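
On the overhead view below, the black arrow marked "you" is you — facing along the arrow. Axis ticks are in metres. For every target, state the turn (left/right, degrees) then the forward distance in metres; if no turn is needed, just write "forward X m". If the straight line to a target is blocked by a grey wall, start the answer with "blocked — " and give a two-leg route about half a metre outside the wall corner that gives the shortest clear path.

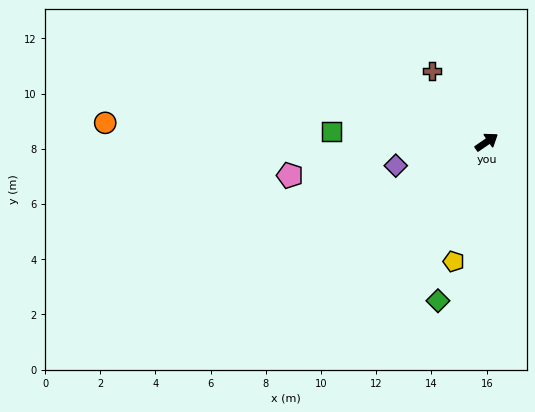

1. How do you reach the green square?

turn left 142°, forward 5.6 m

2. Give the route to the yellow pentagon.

turn right 140°, forward 4.5 m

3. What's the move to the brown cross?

turn left 93°, forward 3.2 m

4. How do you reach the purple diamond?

turn left 160°, forward 3.4 m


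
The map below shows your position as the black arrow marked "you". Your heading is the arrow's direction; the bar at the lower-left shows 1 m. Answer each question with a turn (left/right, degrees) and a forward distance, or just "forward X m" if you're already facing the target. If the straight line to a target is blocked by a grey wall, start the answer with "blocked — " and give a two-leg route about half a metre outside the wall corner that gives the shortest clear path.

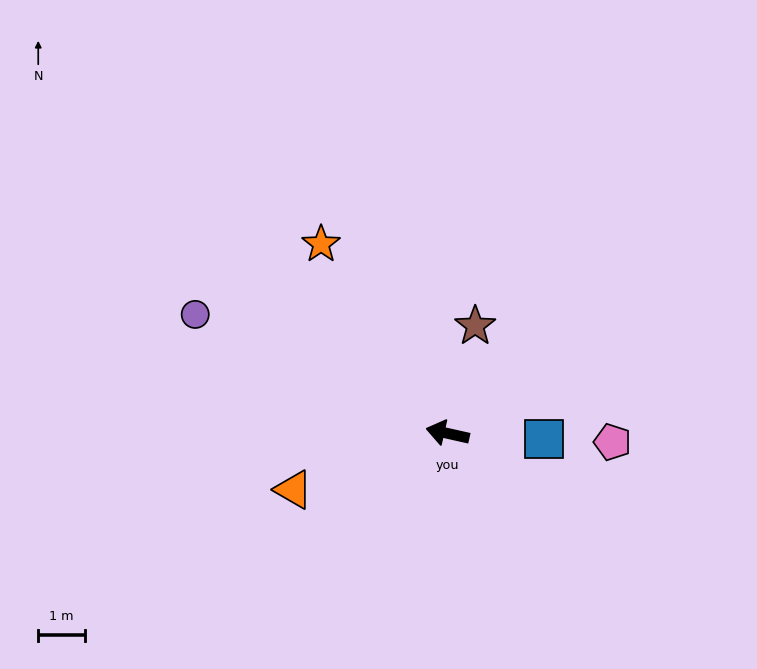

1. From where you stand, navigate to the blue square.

turn right 171°, forward 2.1 m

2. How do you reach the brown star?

turn right 92°, forward 2.4 m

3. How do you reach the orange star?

turn right 44°, forward 4.9 m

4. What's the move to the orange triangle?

turn left 33°, forward 3.5 m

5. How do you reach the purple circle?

turn right 13°, forward 6.0 m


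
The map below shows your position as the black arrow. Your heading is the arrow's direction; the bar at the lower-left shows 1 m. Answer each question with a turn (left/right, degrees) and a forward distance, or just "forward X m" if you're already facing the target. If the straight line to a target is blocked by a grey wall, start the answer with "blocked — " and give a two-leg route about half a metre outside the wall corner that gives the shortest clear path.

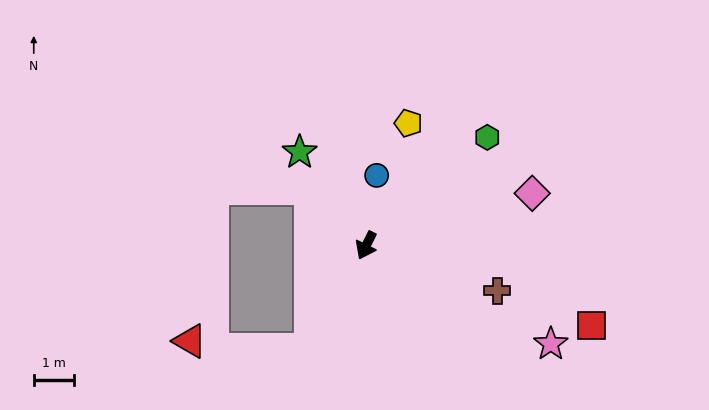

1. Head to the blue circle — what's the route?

turn right 162°, forward 1.8 m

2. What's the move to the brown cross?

turn left 97°, forward 3.5 m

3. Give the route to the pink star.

turn left 88°, forward 5.3 m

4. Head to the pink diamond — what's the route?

turn left 134°, forward 4.4 m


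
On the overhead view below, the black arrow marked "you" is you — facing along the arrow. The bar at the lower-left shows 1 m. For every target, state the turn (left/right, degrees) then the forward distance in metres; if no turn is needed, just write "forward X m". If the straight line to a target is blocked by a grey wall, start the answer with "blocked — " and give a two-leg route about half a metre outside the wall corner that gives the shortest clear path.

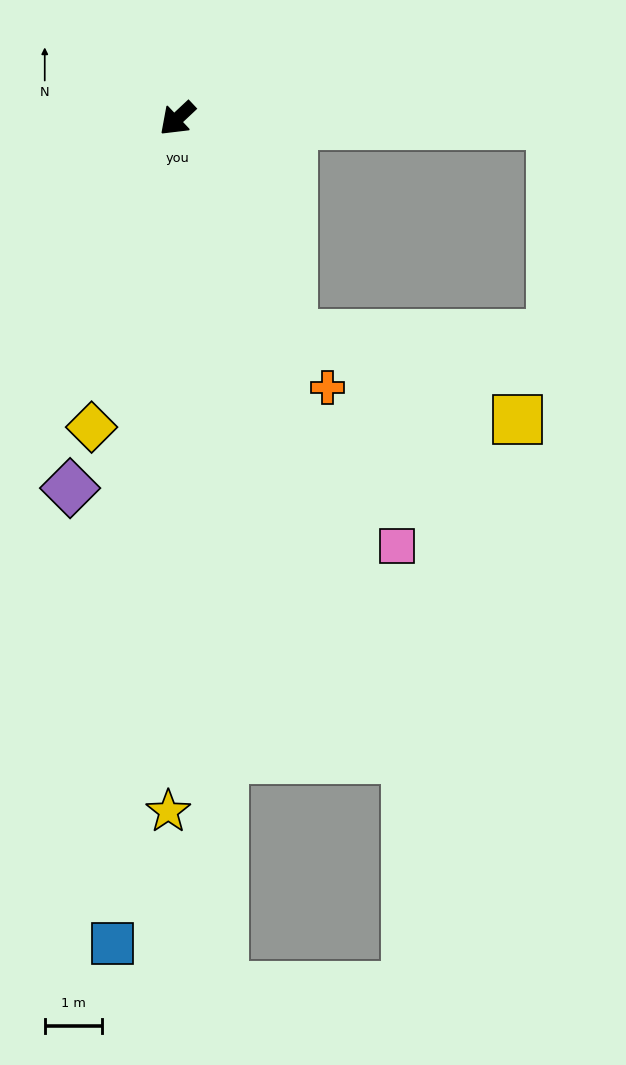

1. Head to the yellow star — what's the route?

turn left 46°, forward 12.1 m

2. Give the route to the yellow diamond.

turn left 31°, forward 5.6 m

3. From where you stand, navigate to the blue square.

turn left 42°, forward 14.4 m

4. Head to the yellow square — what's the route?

blocked — turn left 75°, forward 4.3 m, then turn left 41°, forward 4.2 m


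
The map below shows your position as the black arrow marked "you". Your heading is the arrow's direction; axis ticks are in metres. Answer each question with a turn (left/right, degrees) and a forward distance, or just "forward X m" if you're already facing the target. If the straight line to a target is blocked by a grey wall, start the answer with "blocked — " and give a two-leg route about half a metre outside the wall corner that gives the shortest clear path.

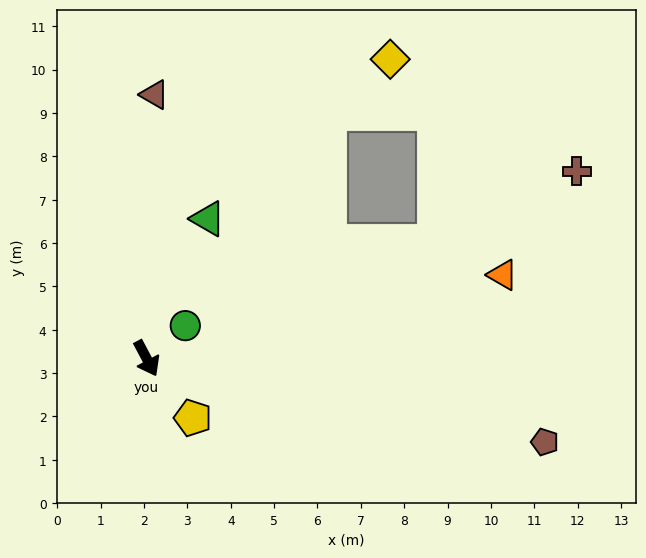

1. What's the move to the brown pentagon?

turn left 50°, forward 9.4 m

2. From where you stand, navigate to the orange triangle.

turn left 75°, forward 8.4 m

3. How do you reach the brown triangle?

turn left 150°, forward 6.1 m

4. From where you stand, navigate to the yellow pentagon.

turn left 10°, forward 1.7 m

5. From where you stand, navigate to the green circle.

turn left 102°, forward 1.2 m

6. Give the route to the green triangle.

turn left 128°, forward 3.5 m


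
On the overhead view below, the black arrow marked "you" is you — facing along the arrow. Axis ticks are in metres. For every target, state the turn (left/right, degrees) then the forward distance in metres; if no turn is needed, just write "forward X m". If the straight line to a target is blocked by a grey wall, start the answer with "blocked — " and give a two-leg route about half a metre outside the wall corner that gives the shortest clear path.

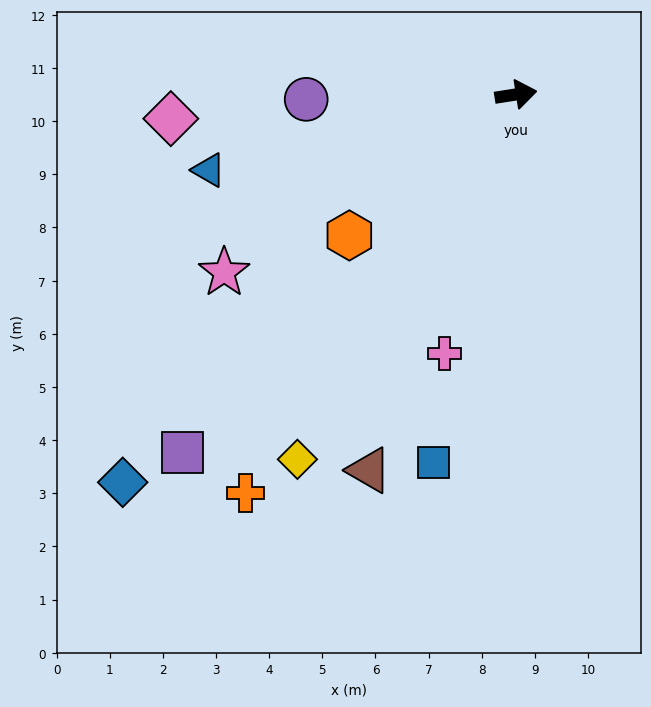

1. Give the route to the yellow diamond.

turn right 130°, forward 8.0 m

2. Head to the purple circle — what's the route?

turn left 172°, forward 3.9 m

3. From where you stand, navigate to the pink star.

turn right 158°, forward 6.4 m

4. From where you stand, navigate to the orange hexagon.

turn right 149°, forward 4.1 m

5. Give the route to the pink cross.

turn right 114°, forward 5.1 m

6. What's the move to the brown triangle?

turn right 120°, forward 7.6 m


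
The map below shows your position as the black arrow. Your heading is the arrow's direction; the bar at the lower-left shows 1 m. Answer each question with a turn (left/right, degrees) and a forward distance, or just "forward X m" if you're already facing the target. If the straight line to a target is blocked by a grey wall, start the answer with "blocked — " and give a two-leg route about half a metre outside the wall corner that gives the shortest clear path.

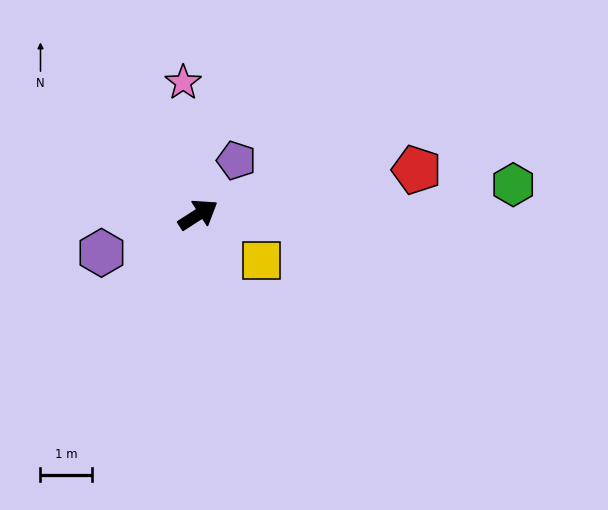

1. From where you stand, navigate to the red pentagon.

turn right 21°, forward 4.3 m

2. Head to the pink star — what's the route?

turn left 64°, forward 2.6 m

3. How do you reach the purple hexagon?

turn left 169°, forward 2.0 m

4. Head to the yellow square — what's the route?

turn right 69°, forward 1.5 m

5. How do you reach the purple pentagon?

turn left 22°, forward 1.3 m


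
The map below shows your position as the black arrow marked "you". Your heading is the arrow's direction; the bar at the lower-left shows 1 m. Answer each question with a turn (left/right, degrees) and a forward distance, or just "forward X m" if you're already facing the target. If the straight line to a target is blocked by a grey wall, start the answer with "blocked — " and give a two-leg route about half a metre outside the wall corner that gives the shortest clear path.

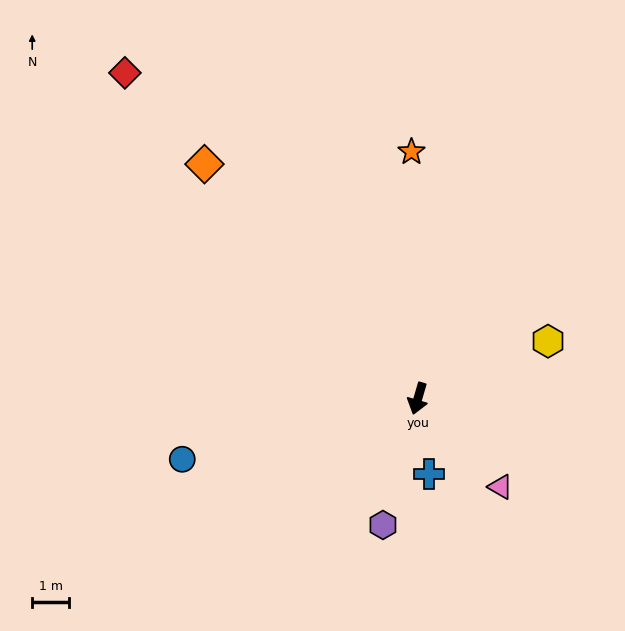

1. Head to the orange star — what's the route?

turn right 162°, forward 6.7 m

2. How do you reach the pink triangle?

turn left 59°, forward 3.3 m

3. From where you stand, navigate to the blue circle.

turn right 59°, forward 6.6 m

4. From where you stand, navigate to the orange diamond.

turn right 121°, forward 8.6 m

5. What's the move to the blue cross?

turn left 25°, forward 2.1 m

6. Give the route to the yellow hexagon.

turn left 130°, forward 3.8 m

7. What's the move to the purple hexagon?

forward 3.5 m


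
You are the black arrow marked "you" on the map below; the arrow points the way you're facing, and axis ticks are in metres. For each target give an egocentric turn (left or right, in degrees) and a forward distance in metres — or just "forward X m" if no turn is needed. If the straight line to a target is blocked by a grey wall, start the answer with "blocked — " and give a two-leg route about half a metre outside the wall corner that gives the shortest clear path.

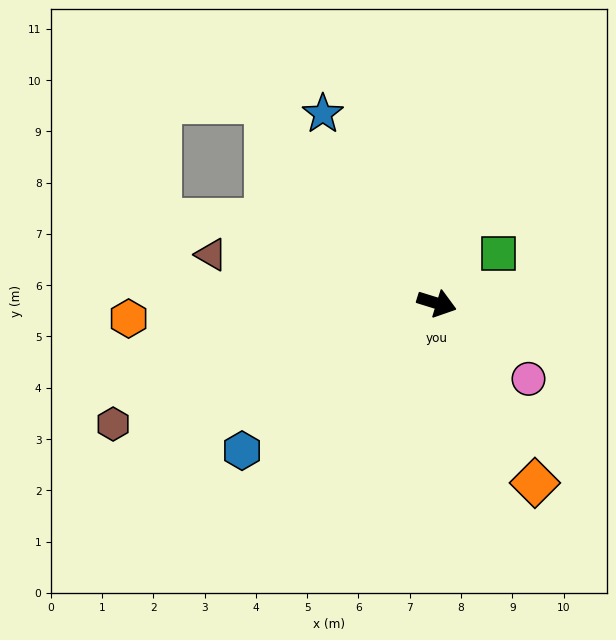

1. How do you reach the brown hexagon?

turn right 142°, forward 6.7 m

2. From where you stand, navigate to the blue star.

turn left 138°, forward 4.3 m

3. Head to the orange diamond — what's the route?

turn right 44°, forward 4.0 m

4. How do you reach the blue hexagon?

turn right 126°, forward 4.8 m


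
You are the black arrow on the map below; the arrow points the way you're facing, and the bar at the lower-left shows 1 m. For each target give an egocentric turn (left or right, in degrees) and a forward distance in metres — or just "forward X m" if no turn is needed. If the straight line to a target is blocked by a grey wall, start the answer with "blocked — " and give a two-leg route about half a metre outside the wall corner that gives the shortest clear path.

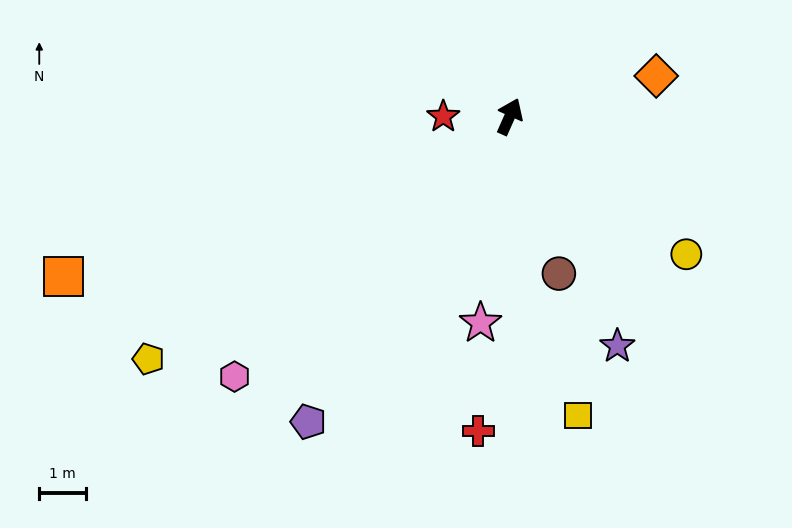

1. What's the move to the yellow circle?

turn right 104°, forward 4.8 m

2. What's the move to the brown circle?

turn right 139°, forward 3.5 m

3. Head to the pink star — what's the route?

turn right 164°, forward 4.4 m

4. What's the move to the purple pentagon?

turn left 171°, forward 7.8 m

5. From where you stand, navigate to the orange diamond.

turn right 51°, forward 3.2 m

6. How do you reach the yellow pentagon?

turn left 148°, forward 9.3 m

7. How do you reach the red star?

turn left 114°, forward 1.4 m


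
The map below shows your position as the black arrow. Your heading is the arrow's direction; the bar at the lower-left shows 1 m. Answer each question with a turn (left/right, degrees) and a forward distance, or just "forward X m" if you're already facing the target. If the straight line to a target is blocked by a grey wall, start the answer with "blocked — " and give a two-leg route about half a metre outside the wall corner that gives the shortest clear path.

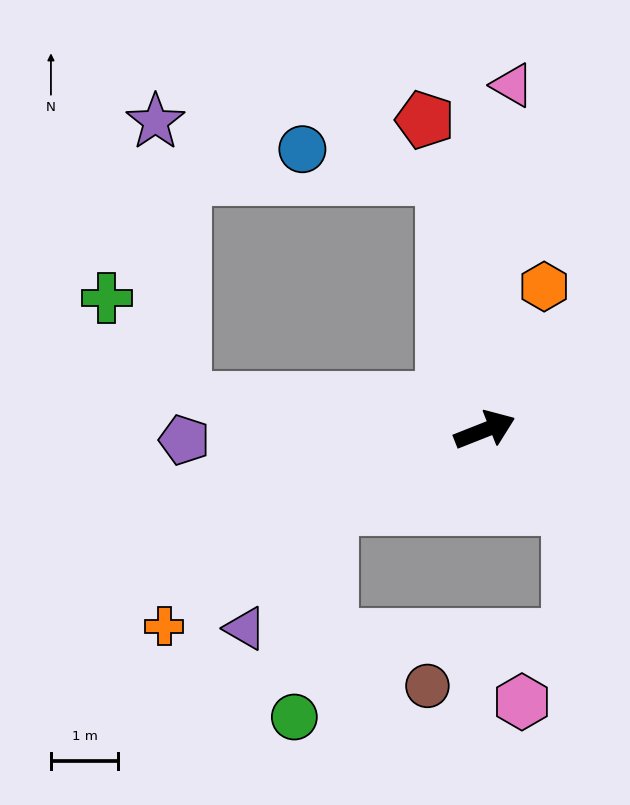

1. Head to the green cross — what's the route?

blocked — turn left 153°, forward 4.5 m, then turn right 48°, forward 1.9 m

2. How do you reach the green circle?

blocked — turn right 175°, forward 2.6 m, then turn left 54°, forward 3.2 m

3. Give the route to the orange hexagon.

turn left 46°, forward 2.3 m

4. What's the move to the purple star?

blocked — turn left 153°, forward 4.5 m, then turn right 79°, forward 4.2 m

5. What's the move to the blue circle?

blocked — turn left 77°, forward 3.8 m, then turn left 70°, forward 2.2 m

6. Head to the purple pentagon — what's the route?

turn left 160°, forward 4.5 m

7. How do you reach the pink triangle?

turn left 64°, forward 5.2 m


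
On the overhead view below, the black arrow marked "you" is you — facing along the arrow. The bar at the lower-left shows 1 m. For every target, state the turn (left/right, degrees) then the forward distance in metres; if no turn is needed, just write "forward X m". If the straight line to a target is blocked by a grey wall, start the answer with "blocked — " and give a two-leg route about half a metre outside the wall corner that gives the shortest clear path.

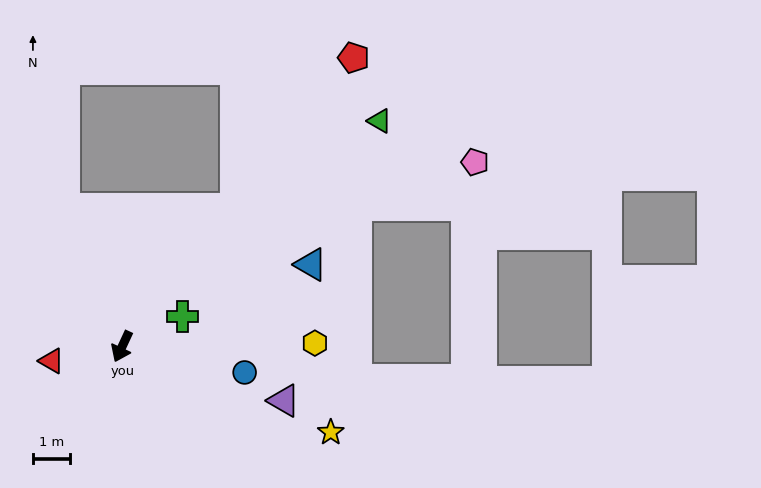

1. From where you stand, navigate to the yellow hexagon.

turn left 116°, forward 5.1 m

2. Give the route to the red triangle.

turn right 54°, forward 1.9 m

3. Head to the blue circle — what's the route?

turn left 103°, forward 3.3 m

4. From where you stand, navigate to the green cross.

turn left 142°, forward 1.8 m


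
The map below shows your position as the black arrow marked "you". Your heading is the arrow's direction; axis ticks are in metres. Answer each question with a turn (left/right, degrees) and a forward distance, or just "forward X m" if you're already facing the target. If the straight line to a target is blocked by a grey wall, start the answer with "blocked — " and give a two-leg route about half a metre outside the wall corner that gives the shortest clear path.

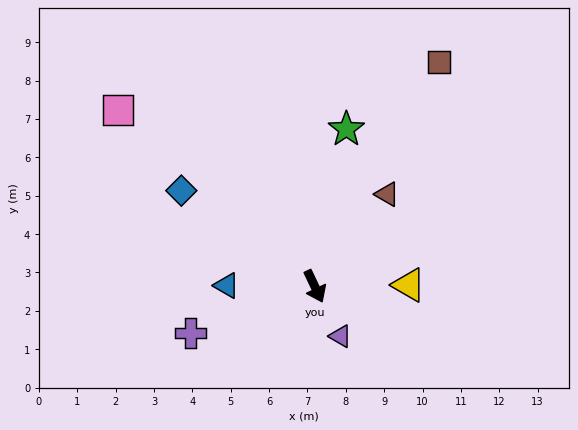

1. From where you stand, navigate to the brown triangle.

turn left 116°, forward 3.1 m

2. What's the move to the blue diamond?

turn right 151°, forward 4.3 m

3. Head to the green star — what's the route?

turn left 143°, forward 4.2 m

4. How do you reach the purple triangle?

forward 1.5 m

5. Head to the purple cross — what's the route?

turn right 95°, forward 3.5 m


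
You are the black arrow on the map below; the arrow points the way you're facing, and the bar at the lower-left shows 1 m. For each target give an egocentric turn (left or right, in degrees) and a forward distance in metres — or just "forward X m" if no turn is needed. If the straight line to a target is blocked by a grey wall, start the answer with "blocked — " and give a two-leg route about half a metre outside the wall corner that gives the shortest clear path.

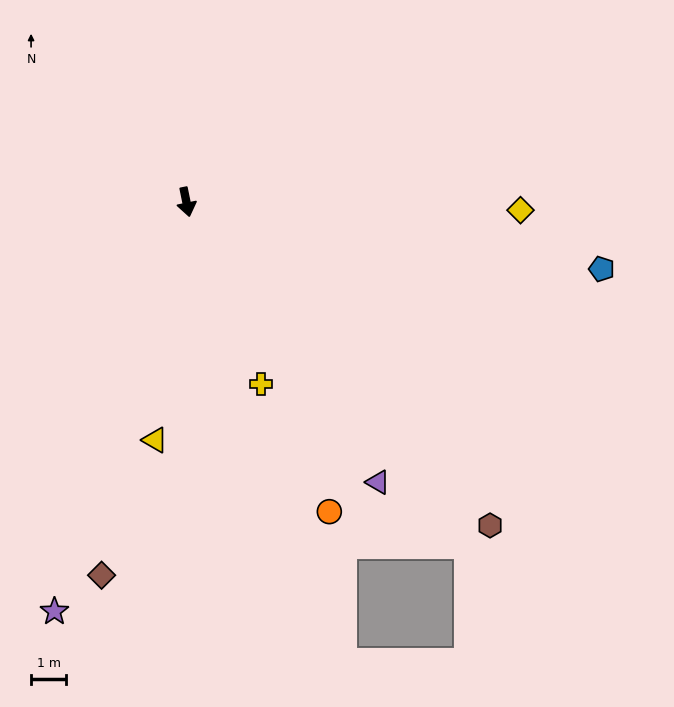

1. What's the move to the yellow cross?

turn left 11°, forward 5.6 m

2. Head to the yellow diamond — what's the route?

turn left 77°, forward 9.5 m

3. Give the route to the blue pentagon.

turn left 69°, forward 12.0 m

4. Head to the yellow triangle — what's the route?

turn right 19°, forward 6.8 m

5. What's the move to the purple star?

turn right 29°, forward 12.3 m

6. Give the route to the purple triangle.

turn left 23°, forward 9.7 m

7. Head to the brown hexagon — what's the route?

turn left 32°, forward 12.7 m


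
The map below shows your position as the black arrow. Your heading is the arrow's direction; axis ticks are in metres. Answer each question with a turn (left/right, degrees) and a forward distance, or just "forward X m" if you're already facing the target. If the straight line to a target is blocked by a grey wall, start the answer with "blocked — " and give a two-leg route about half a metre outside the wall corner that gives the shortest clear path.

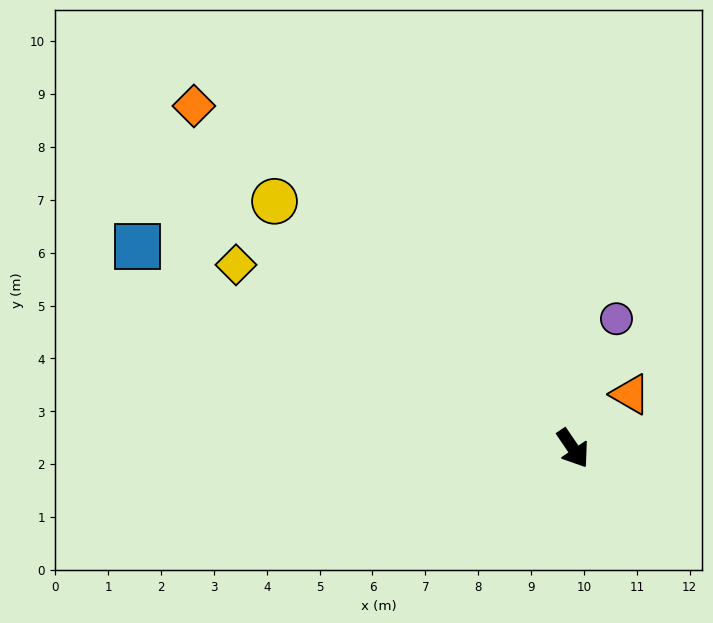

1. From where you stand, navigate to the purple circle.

turn left 127°, forward 2.6 m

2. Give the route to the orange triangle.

turn left 99°, forward 1.5 m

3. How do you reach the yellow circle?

turn right 164°, forward 7.3 m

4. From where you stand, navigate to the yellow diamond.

turn right 153°, forward 7.3 m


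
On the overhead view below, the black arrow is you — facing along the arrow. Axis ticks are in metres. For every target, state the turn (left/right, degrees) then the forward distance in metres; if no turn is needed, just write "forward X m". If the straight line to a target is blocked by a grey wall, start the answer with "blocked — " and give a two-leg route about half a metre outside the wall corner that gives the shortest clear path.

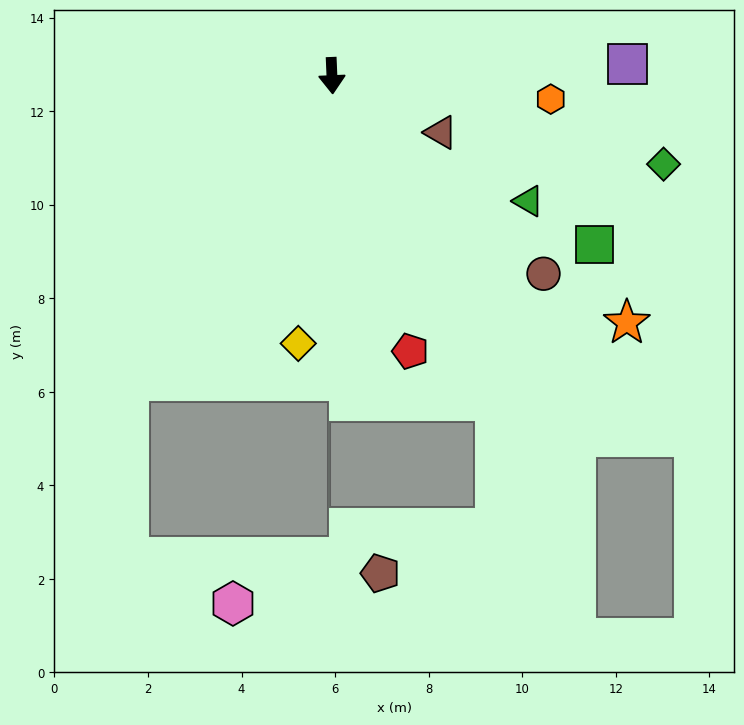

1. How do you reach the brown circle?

turn left 45°, forward 6.2 m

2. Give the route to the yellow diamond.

turn right 10°, forward 5.8 m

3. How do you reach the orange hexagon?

turn left 81°, forward 4.7 m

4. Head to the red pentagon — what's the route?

turn left 13°, forward 6.1 m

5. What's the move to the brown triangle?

turn left 60°, forward 2.6 m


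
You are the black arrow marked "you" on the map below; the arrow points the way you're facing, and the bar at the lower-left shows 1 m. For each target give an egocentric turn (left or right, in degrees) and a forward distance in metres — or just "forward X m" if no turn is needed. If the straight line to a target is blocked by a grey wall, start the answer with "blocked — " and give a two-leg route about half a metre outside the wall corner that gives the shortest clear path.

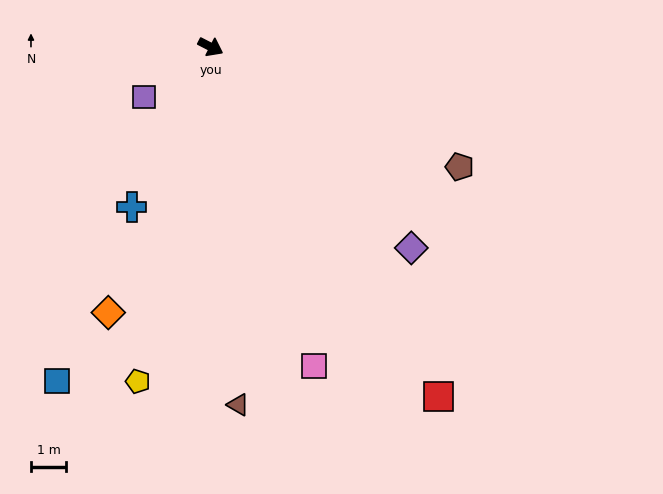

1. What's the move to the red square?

turn right 30°, forward 11.9 m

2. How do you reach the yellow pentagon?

turn right 75°, forward 9.7 m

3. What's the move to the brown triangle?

turn right 58°, forward 10.2 m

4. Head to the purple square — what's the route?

turn right 116°, forward 2.4 m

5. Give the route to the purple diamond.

turn right 18°, forward 8.1 m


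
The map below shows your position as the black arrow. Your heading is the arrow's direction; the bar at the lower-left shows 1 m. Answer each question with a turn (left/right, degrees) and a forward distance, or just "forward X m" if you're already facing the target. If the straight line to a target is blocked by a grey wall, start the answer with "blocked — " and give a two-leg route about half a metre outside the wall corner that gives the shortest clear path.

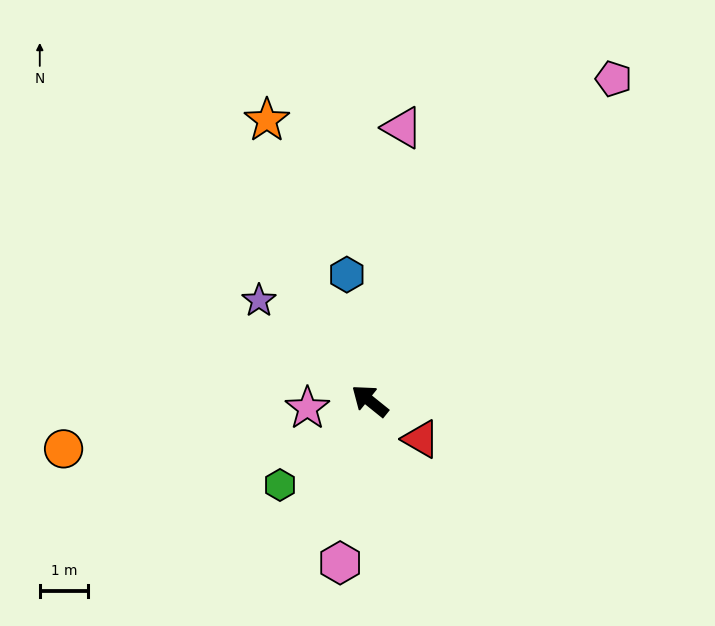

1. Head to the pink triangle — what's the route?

turn right 58°, forward 5.7 m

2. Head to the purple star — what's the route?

turn right 3°, forward 3.1 m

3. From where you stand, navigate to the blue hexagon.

turn right 41°, forward 2.7 m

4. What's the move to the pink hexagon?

turn left 118°, forward 3.4 m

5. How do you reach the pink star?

turn left 46°, forward 1.3 m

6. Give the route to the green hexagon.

turn left 82°, forward 2.6 m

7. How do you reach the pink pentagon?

turn right 88°, forward 8.4 m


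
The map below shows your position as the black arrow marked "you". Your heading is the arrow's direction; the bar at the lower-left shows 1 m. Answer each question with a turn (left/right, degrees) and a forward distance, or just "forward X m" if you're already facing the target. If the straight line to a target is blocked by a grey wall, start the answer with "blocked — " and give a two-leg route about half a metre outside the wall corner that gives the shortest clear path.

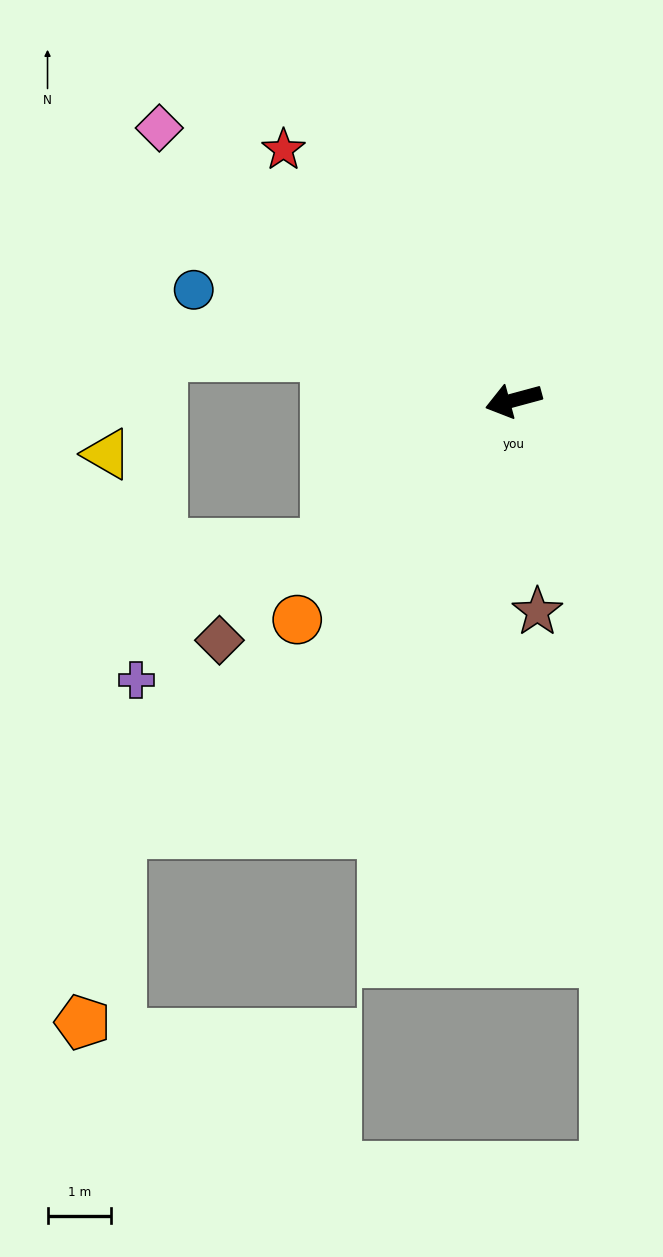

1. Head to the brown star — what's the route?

turn left 81°, forward 3.4 m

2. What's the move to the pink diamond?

turn right 53°, forward 7.1 m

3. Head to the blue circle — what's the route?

turn right 34°, forward 5.4 m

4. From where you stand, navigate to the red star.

turn right 63°, forward 5.4 m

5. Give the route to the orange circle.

turn left 30°, forward 4.9 m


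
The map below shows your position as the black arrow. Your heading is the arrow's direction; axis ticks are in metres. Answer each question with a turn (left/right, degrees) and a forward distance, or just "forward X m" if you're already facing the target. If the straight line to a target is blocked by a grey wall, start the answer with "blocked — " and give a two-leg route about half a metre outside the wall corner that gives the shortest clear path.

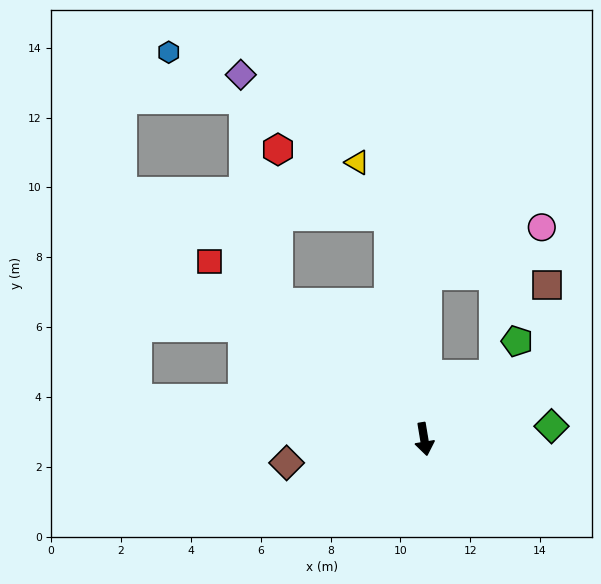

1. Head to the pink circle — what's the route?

blocked — turn left 170°, forward 4.7 m, then turn right 67°, forward 3.6 m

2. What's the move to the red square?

turn right 139°, forward 8.0 m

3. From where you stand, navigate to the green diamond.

turn left 86°, forward 3.7 m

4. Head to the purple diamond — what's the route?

blocked — turn right 143°, forward 5.7 m, then turn right 37°, forward 6.6 m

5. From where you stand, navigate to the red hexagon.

blocked — turn right 143°, forward 5.7 m, then turn right 46°, forward 4.4 m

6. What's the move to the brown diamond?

turn right 90°, forward 4.0 m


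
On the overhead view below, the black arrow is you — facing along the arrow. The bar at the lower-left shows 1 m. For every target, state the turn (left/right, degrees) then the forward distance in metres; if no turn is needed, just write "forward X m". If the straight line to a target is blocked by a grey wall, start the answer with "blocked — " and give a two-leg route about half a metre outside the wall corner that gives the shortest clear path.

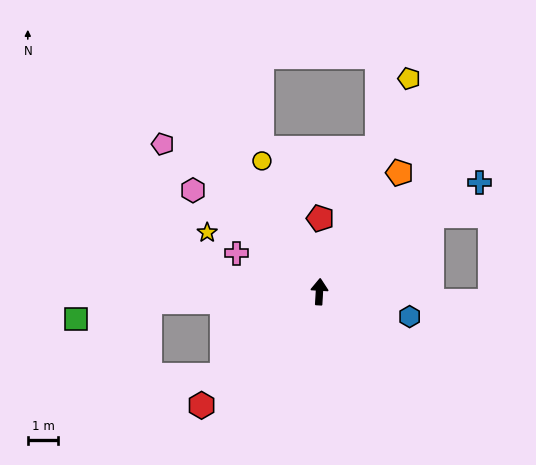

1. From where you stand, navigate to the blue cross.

turn right 52°, forward 6.4 m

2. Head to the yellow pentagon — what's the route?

turn right 19°, forward 7.6 m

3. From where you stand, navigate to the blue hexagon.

turn right 102°, forward 3.1 m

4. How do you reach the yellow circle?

turn left 27°, forward 4.7 m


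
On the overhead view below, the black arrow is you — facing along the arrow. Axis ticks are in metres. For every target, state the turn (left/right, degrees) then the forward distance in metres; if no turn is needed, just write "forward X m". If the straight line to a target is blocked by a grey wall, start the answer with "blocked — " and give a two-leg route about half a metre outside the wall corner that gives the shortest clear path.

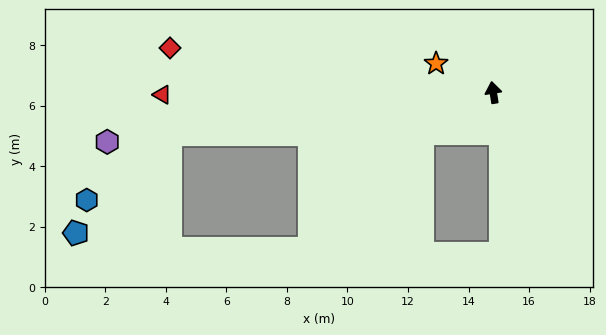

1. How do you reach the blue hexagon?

blocked — turn left 88°, forward 10.8 m, then turn left 32°, forward 3.5 m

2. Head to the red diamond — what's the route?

turn left 73°, forward 10.8 m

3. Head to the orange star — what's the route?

turn left 54°, forward 2.1 m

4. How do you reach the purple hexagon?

turn left 88°, forward 12.9 m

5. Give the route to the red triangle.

turn left 81°, forward 10.9 m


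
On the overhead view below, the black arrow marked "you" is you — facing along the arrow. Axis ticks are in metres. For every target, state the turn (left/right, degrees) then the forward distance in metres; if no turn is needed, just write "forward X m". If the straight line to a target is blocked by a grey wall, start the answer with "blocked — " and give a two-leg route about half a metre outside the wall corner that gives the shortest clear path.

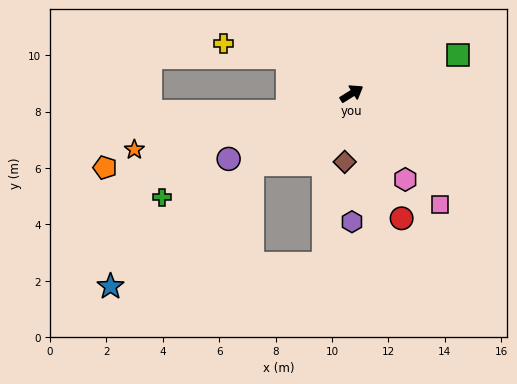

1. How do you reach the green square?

turn right 12°, forward 4.0 m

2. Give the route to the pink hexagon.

turn right 90°, forward 3.6 m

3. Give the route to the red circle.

turn right 100°, forward 4.8 m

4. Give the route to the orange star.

turn left 163°, forward 8.0 m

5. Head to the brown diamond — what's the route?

turn right 128°, forward 2.4 m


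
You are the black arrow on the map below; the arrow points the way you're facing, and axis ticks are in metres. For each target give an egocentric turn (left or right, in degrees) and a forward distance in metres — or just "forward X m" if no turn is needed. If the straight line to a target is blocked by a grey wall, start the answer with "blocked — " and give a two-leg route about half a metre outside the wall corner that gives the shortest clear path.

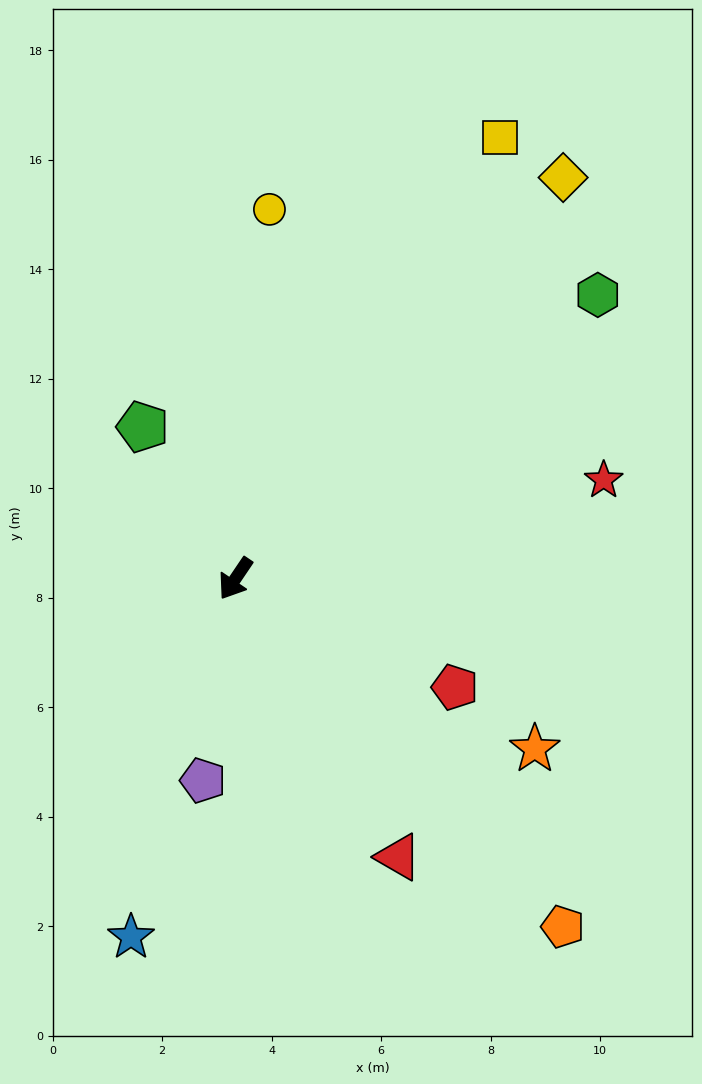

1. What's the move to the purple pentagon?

turn left 25°, forward 3.7 m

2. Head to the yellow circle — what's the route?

turn right 151°, forward 6.8 m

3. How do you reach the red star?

turn left 139°, forward 7.0 m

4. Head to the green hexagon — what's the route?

turn left 162°, forward 8.4 m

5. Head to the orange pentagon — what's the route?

turn left 77°, forward 8.7 m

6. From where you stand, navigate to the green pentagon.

turn right 115°, forward 3.2 m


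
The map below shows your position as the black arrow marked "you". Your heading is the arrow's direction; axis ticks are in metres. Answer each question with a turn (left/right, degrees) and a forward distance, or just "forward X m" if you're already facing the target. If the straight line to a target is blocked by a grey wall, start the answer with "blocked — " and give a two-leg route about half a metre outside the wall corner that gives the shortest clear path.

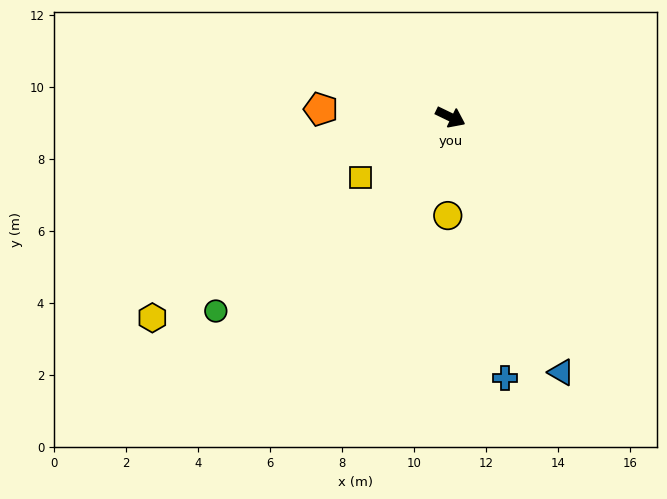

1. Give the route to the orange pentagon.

turn right 158°, forward 3.6 m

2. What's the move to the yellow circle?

turn right 66°, forward 2.7 m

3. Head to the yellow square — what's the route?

turn right 120°, forward 3.0 m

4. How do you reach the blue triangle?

turn right 41°, forward 7.7 m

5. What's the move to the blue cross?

turn right 52°, forward 7.4 m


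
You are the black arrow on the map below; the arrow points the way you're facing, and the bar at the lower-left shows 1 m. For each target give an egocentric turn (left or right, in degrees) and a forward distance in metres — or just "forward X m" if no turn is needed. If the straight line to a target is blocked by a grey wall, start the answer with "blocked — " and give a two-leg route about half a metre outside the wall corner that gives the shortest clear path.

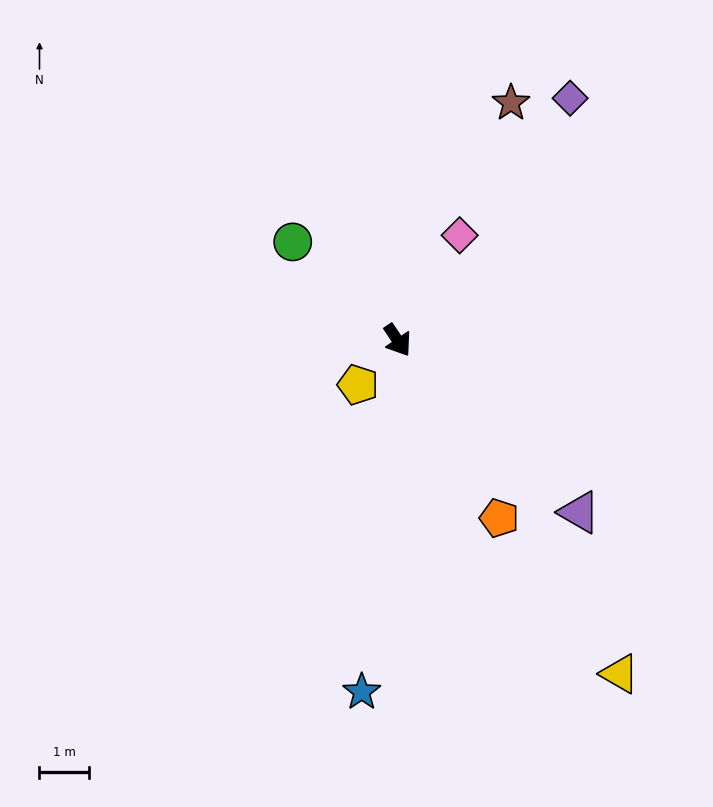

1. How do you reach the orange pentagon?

turn right 4°, forward 4.1 m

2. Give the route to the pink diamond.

turn left 115°, forward 2.4 m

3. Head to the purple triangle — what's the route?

turn left 13°, forward 5.0 m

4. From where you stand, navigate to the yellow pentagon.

turn right 76°, forward 1.2 m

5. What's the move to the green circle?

turn right 167°, forward 2.9 m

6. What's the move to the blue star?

turn right 40°, forward 7.1 m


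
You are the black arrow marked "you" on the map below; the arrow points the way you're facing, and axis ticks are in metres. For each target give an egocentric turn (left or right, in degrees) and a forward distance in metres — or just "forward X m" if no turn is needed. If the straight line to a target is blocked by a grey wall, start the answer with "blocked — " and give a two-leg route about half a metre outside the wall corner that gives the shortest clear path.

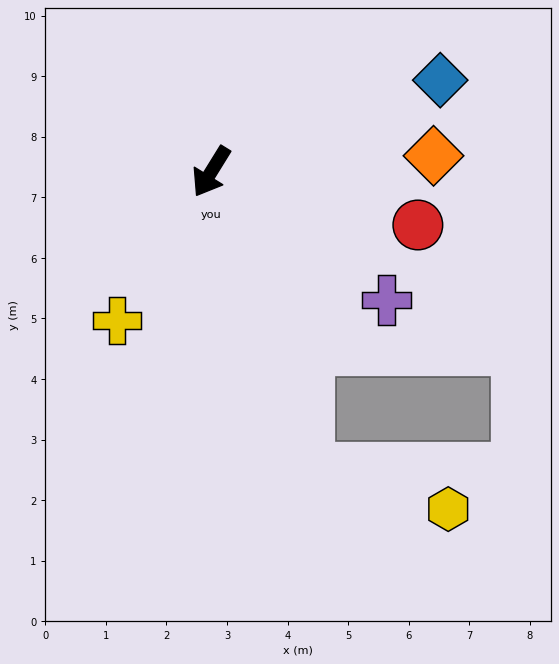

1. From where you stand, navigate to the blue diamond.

turn left 144°, forward 4.1 m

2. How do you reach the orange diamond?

turn left 126°, forward 3.7 m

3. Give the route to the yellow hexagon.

blocked — turn left 50°, forward 5.2 m, then turn left 55°, forward 2.4 m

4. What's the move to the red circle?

turn left 107°, forward 3.5 m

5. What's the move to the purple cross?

turn left 86°, forward 3.6 m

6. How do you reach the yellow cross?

forward 2.9 m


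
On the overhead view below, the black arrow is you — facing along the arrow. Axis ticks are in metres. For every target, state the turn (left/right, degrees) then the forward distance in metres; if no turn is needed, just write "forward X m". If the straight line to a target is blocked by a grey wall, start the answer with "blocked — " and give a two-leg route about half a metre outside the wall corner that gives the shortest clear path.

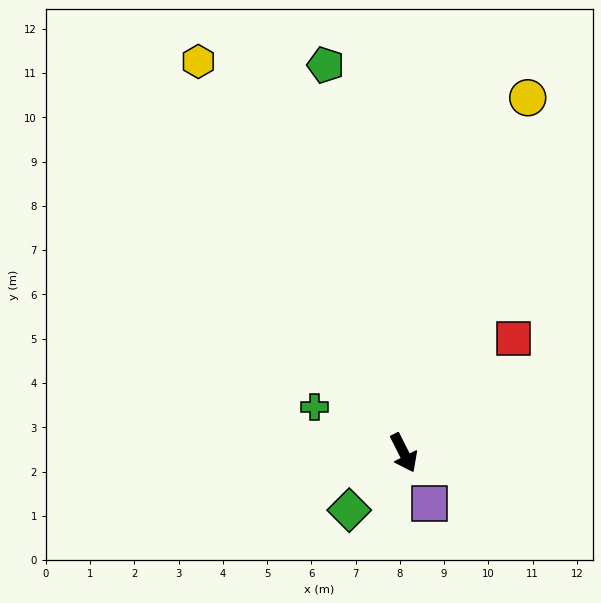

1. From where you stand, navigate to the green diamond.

turn right 70°, forward 1.8 m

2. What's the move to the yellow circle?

turn left 134°, forward 8.5 m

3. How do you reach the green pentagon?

turn left 165°, forward 8.9 m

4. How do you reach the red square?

turn left 110°, forward 3.6 m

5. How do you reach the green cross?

turn right 144°, forward 2.3 m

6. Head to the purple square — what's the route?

forward 1.3 m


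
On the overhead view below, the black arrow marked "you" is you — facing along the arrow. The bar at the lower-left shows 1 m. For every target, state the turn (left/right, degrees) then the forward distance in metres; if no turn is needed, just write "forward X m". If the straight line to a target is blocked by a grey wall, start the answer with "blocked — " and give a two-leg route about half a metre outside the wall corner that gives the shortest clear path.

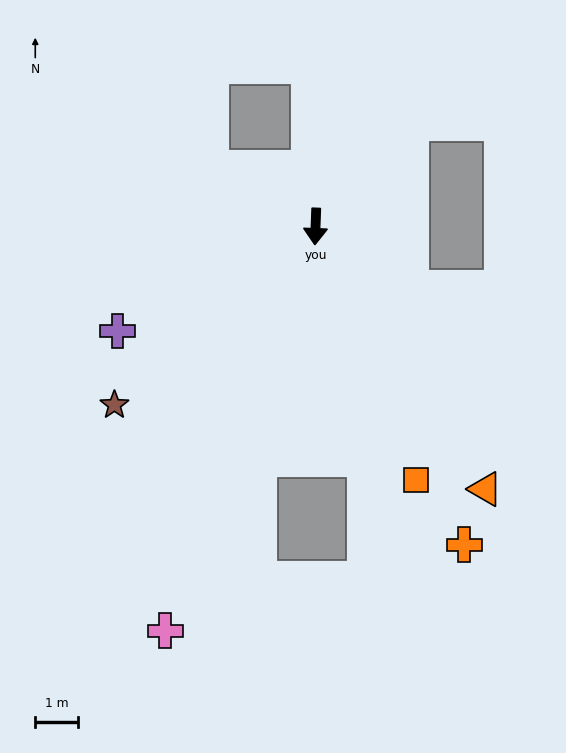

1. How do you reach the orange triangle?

turn left 35°, forward 7.4 m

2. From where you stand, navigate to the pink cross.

turn right 18°, forward 10.2 m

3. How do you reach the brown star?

turn right 46°, forward 6.3 m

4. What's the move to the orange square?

turn left 24°, forward 6.4 m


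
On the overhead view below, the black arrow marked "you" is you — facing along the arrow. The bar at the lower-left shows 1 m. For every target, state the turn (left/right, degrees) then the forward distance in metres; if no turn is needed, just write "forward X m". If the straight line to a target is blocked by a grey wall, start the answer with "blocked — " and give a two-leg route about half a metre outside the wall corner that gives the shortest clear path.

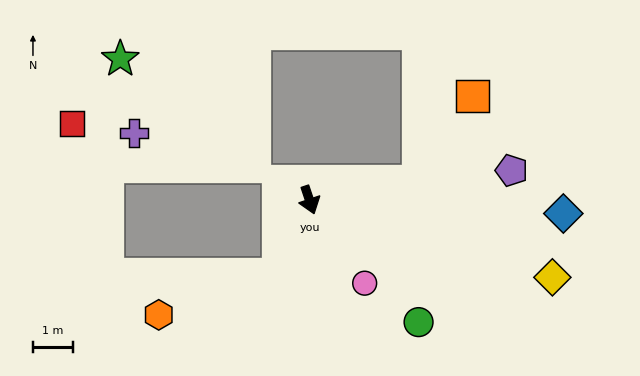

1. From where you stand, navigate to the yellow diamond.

turn left 54°, forward 6.4 m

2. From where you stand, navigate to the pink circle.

turn left 15°, forward 2.5 m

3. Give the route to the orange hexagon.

blocked — turn right 41°, forward 2.0 m, then turn right 49°, forward 3.2 m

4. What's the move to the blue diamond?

turn left 68°, forward 6.3 m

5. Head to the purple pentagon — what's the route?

turn left 80°, forward 5.1 m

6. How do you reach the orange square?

blocked — turn left 81°, forward 2.8 m, then turn left 48°, forward 2.5 m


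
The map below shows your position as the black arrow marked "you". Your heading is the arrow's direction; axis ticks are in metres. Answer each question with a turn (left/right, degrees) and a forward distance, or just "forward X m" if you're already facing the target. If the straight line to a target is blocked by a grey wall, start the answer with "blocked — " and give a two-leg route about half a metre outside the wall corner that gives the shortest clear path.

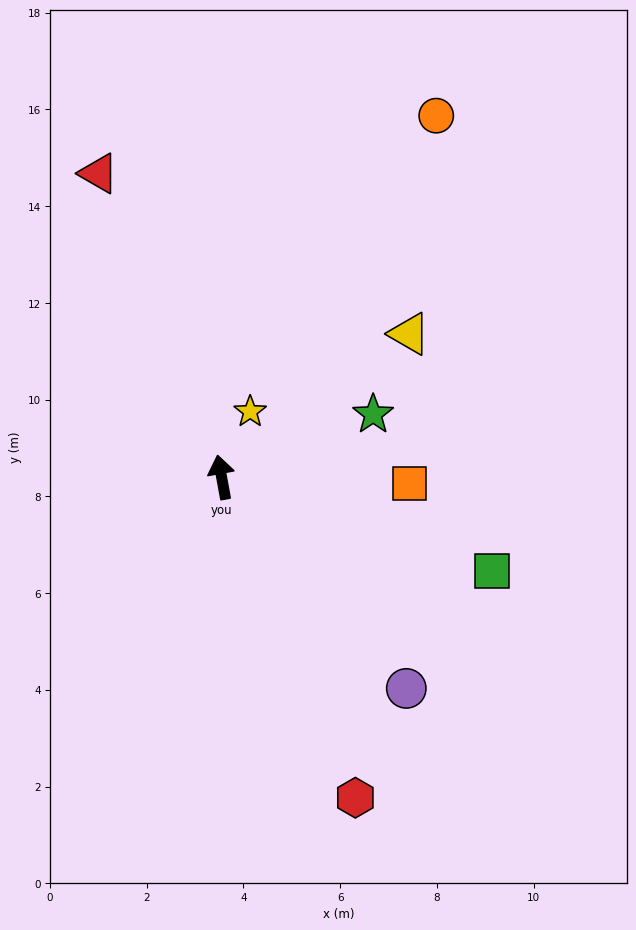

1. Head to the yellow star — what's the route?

turn right 34°, forward 1.5 m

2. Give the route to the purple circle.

turn right 149°, forward 5.8 m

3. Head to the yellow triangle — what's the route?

turn right 63°, forward 4.9 m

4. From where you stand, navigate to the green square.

turn right 119°, forward 5.9 m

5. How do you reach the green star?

turn right 78°, forward 3.4 m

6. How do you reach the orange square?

turn right 102°, forward 3.9 m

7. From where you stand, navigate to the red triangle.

turn left 12°, forward 6.8 m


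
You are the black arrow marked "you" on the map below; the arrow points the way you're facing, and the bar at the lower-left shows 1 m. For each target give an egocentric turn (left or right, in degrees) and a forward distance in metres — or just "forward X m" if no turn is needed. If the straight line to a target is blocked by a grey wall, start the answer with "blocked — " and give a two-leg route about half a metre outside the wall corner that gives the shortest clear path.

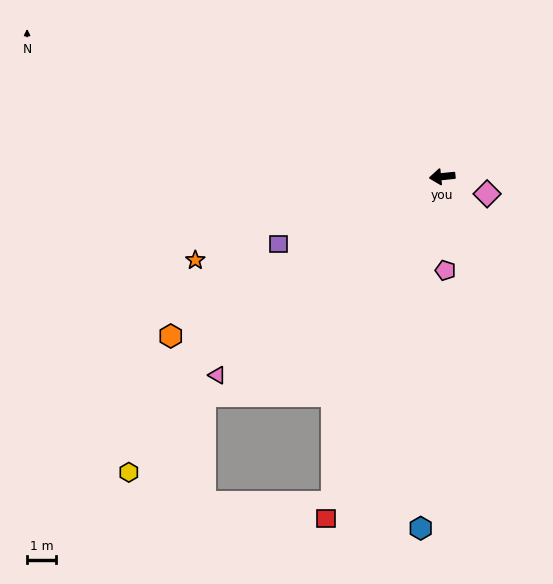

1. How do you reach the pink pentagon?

turn left 86°, forward 3.3 m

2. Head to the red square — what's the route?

turn left 65°, forward 12.5 m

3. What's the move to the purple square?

turn left 16°, forward 6.1 m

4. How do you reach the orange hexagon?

turn left 25°, forward 10.9 m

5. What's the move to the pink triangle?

turn left 36°, forward 10.4 m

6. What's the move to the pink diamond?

turn left 153°, forward 1.7 m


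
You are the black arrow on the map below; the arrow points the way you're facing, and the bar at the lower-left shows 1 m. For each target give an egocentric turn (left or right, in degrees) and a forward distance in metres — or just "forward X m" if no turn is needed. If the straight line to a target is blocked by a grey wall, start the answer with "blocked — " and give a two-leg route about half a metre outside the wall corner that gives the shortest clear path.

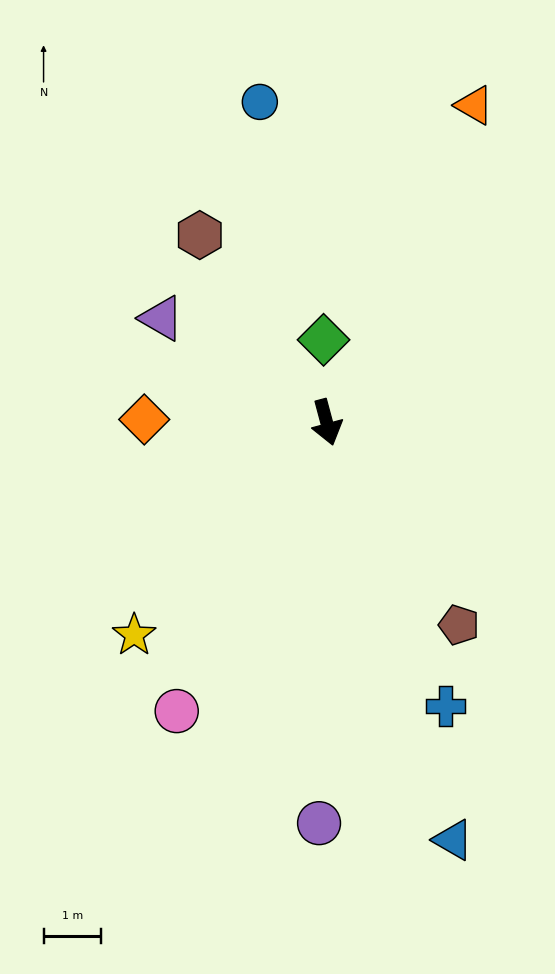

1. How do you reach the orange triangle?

turn left 140°, forward 6.0 m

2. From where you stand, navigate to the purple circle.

turn right 16°, forward 6.9 m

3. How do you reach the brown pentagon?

turn left 18°, forward 4.2 m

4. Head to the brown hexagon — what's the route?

turn right 161°, forward 3.9 m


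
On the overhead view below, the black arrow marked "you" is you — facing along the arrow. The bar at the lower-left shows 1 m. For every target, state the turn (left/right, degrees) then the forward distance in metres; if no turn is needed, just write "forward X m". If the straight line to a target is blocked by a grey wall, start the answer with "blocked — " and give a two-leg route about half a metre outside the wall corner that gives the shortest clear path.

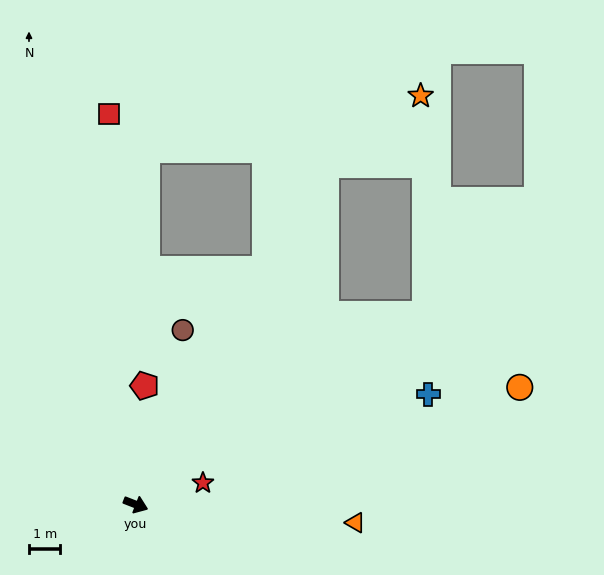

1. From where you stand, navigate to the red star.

turn left 39°, forward 2.2 m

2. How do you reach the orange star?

blocked — turn left 82°, forward 12.4 m, then turn right 25°, forward 3.7 m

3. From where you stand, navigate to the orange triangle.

turn left 17°, forward 7.0 m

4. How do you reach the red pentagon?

turn left 107°, forward 3.8 m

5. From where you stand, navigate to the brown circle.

turn left 96°, forward 5.7 m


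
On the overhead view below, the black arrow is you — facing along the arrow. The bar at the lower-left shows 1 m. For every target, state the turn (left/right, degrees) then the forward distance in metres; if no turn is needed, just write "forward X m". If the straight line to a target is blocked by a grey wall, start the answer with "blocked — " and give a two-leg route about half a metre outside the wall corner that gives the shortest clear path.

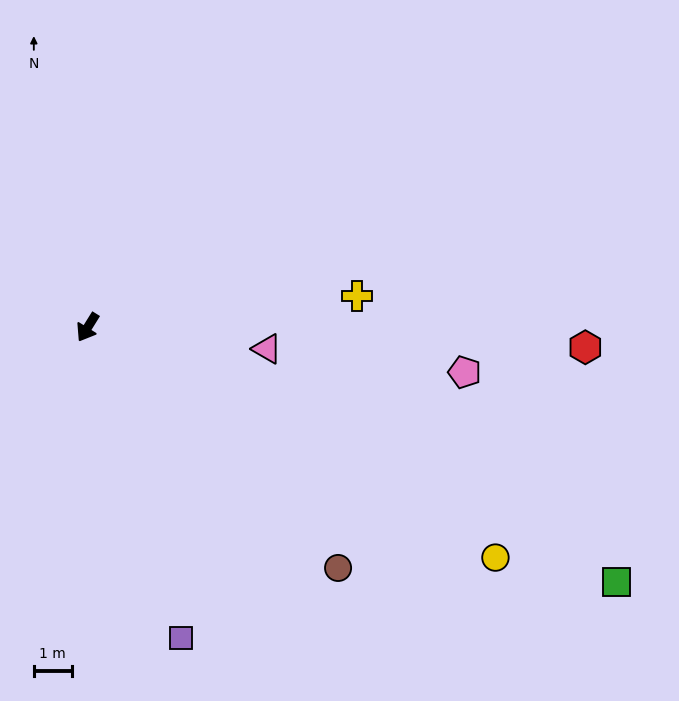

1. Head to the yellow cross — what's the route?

turn left 128°, forward 7.2 m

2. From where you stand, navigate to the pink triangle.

turn left 115°, forward 4.8 m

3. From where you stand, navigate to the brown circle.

turn left 78°, forward 9.2 m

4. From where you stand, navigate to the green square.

turn left 96°, forward 15.5 m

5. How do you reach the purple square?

turn left 49°, forward 8.6 m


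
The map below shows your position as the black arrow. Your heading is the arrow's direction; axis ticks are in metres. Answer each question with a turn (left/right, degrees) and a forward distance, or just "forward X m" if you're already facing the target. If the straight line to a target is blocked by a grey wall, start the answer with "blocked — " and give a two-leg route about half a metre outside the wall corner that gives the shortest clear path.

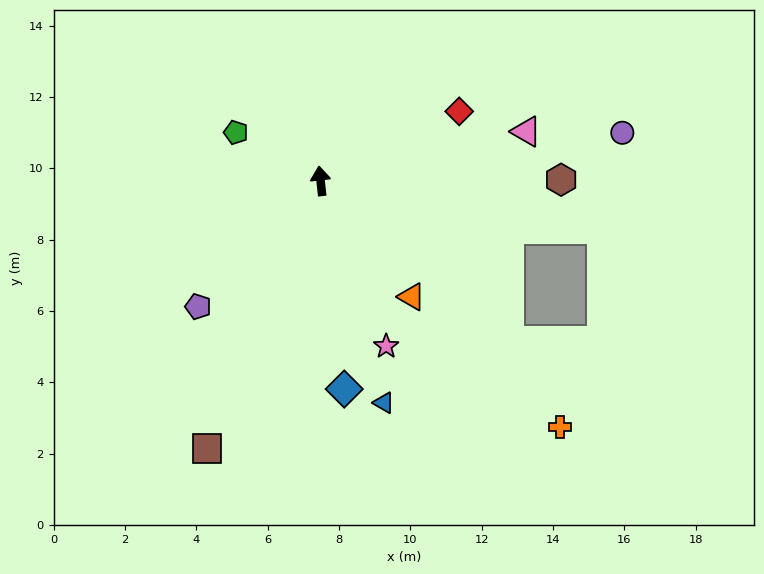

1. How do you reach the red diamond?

turn right 70°, forward 4.3 m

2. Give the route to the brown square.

turn left 151°, forward 8.2 m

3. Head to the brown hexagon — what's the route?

turn right 96°, forward 6.7 m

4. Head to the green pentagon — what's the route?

turn left 54°, forward 2.7 m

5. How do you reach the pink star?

turn right 165°, forward 5.0 m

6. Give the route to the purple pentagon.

turn left 129°, forward 4.9 m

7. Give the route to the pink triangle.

turn right 83°, forward 5.9 m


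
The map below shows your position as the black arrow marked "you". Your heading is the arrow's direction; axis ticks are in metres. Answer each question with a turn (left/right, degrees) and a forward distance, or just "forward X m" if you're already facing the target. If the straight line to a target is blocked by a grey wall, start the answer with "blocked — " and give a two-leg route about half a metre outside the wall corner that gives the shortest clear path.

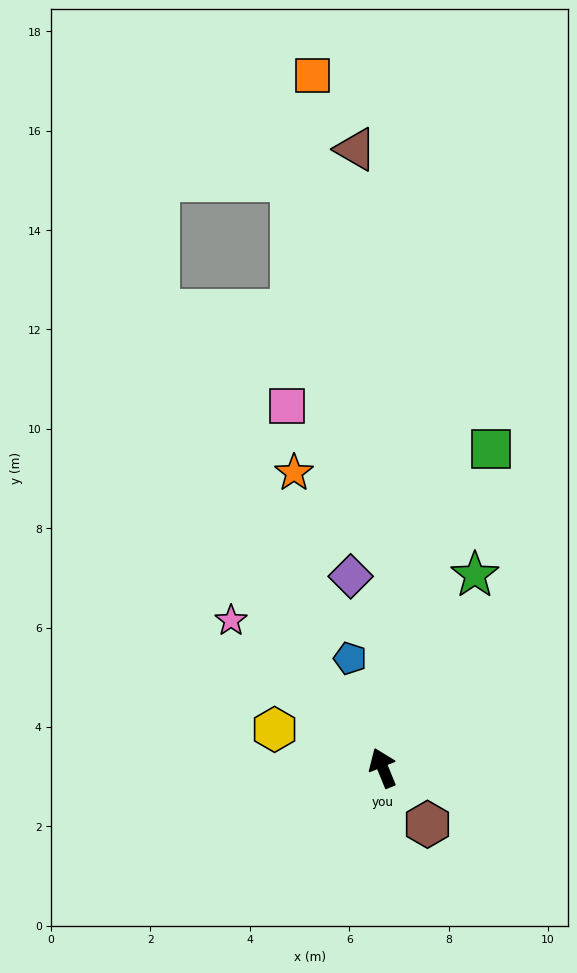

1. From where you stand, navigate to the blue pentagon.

turn right 6°, forward 2.3 m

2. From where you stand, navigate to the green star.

turn right 48°, forward 4.3 m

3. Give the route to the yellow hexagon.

turn left 48°, forward 2.3 m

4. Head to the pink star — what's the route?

turn left 24°, forward 4.3 m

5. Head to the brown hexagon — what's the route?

turn right 164°, forward 1.4 m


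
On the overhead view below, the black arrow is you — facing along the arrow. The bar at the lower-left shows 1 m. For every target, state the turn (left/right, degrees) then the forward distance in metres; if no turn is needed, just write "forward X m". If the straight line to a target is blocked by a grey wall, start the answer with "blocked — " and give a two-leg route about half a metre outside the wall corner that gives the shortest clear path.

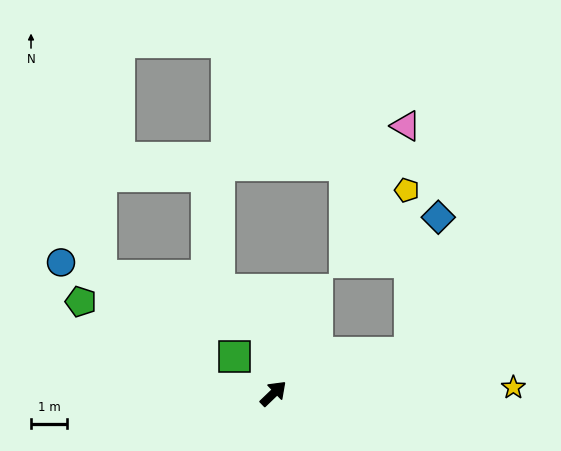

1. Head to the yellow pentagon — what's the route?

blocked — turn right 27°, forward 3.9 m, then turn left 74°, forward 4.5 m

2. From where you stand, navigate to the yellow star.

turn right 42°, forward 6.6 m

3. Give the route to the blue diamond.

blocked — turn right 27°, forward 3.9 m, then turn left 61°, forward 3.8 m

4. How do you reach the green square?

turn left 92°, forward 1.5 m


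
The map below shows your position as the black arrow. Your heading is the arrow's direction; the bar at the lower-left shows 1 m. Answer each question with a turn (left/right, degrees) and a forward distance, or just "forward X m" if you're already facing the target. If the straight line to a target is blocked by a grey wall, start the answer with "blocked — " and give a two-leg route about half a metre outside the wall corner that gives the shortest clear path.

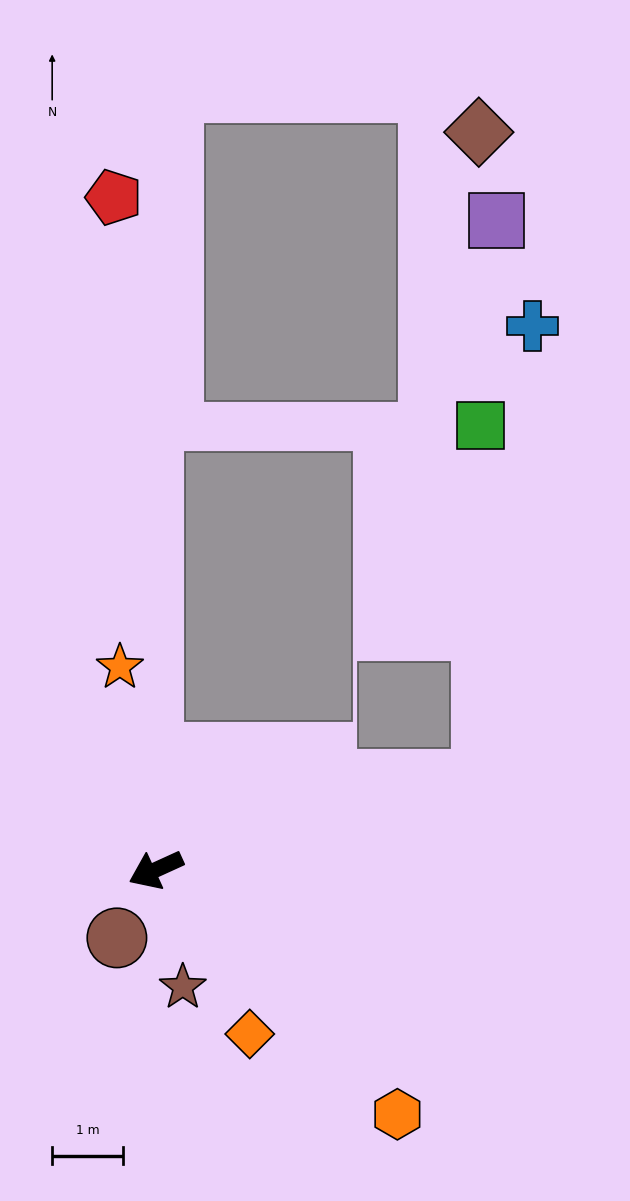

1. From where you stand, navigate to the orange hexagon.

turn left 110°, forward 4.9 m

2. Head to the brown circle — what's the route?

turn left 36°, forward 1.1 m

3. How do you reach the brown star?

turn left 78°, forward 1.7 m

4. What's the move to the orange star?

turn right 104°, forward 2.9 m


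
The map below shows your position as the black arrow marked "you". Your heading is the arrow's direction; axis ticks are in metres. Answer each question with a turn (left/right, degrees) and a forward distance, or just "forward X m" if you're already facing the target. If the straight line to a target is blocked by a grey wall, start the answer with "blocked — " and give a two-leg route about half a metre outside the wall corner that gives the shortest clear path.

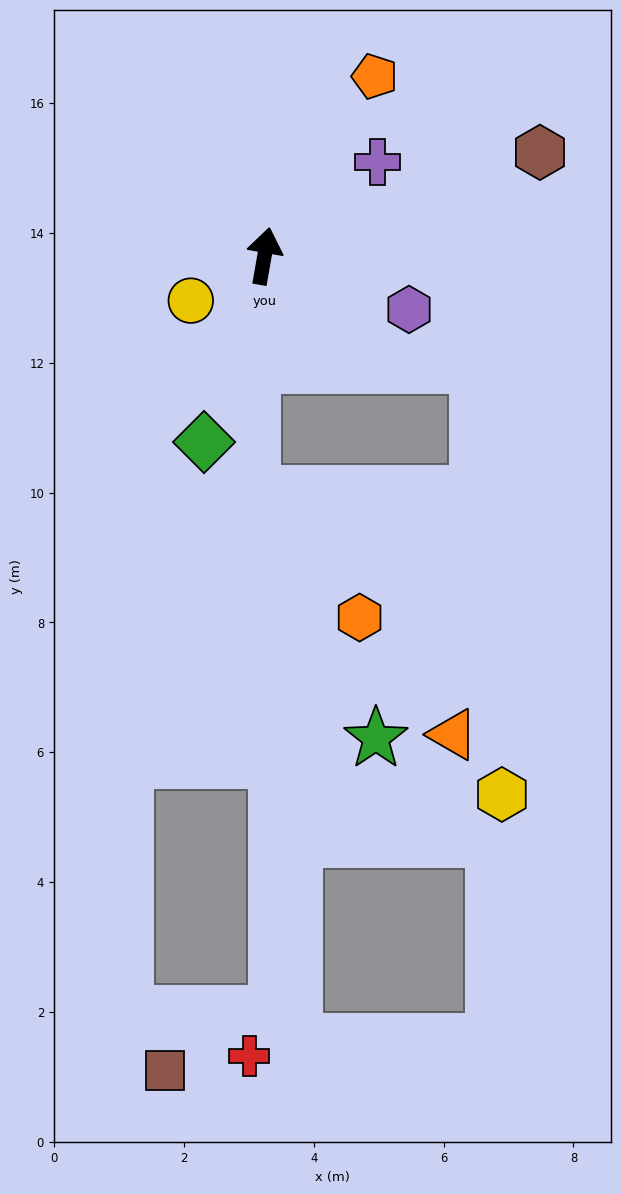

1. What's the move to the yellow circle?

turn left 131°, forward 1.3 m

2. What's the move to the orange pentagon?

turn right 22°, forward 3.2 m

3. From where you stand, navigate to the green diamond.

turn left 172°, forward 3.0 m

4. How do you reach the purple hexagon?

turn right 100°, forward 2.4 m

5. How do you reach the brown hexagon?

turn right 59°, forward 4.5 m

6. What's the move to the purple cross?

turn right 40°, forward 2.3 m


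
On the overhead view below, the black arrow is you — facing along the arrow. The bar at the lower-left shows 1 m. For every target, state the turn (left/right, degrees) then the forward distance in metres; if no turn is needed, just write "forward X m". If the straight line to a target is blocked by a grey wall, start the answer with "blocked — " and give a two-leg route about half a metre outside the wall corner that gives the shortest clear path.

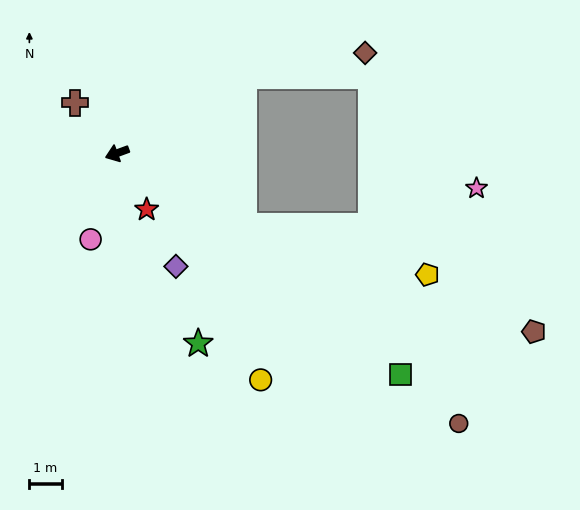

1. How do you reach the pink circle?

turn left 53°, forward 2.8 m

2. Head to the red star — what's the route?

turn left 97°, forward 2.0 m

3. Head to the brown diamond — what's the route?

blocked — turn right 169°, forward 4.6 m, then turn right 21°, forward 3.8 m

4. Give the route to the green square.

turn left 122°, forward 11.2 m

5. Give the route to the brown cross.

turn right 70°, forward 2.0 m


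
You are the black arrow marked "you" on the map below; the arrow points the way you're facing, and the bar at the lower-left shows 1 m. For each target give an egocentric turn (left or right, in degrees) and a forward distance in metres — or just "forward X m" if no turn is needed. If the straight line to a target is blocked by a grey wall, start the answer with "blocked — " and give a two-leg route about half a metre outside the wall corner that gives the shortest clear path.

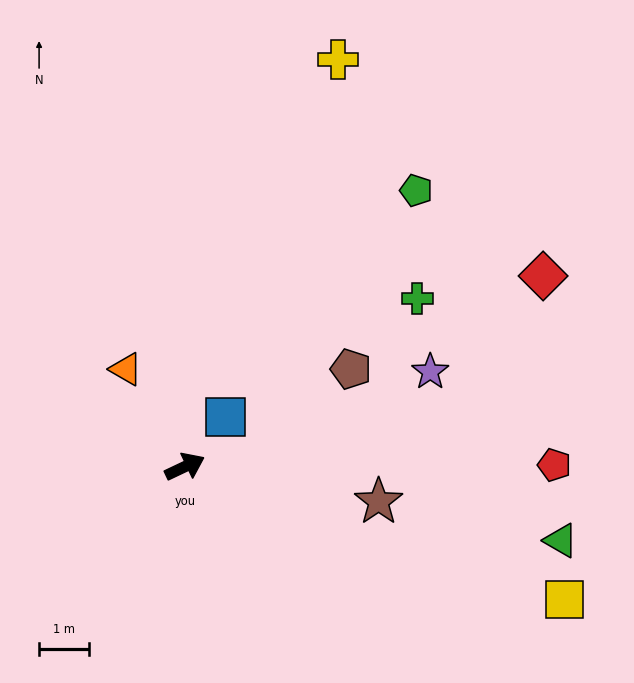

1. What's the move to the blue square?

turn left 26°, forward 1.3 m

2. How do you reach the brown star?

turn right 36°, forward 4.0 m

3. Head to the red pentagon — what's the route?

turn right 25°, forward 7.4 m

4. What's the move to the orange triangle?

turn left 96°, forward 2.3 m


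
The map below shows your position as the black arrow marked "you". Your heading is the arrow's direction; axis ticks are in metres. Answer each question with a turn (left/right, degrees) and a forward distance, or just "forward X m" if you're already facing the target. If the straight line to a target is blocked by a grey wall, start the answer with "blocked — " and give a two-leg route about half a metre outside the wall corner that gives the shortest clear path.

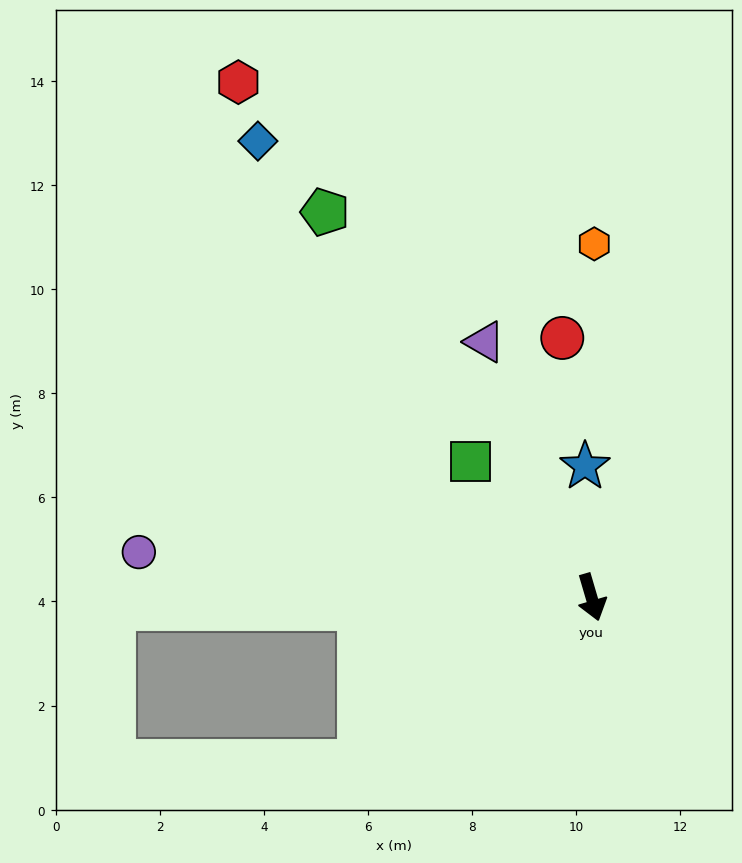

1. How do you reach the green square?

turn right 155°, forward 3.5 m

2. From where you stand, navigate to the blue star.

turn left 166°, forward 2.5 m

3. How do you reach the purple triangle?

turn right 174°, forward 5.3 m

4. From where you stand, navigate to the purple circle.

turn right 112°, forward 8.7 m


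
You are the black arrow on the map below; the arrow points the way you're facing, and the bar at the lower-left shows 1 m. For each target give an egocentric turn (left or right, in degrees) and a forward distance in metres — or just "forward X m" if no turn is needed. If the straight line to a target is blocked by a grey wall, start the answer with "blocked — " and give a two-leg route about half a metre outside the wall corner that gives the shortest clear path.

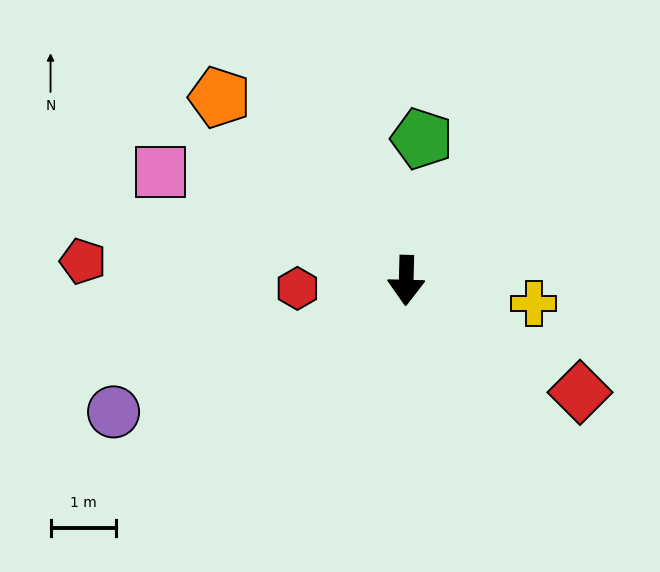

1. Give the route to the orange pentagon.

turn right 133°, forward 4.0 m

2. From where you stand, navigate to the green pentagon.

turn left 175°, forward 2.2 m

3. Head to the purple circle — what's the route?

turn right 64°, forward 4.9 m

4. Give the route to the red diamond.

turn left 59°, forward 3.1 m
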